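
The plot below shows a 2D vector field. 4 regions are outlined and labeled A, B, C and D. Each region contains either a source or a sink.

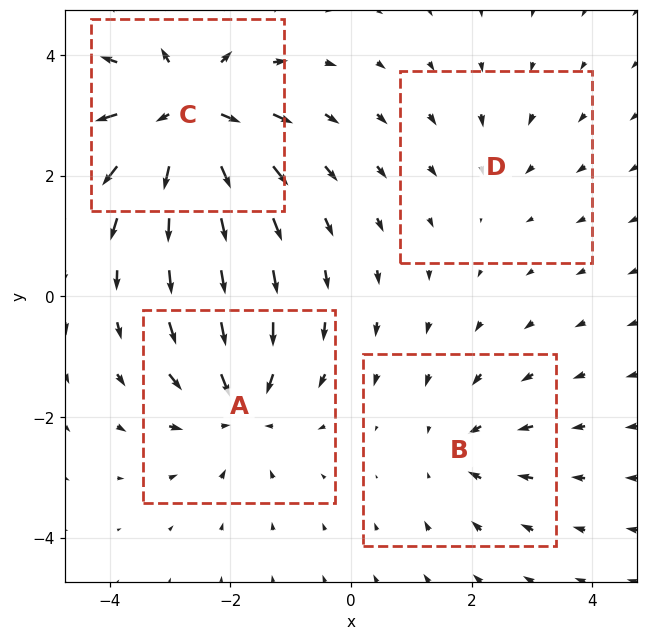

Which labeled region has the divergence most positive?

C

Divergence at each region's feature centre — A: about -5, B: about -3, C: about +8, D: about -2. Region C is most positive.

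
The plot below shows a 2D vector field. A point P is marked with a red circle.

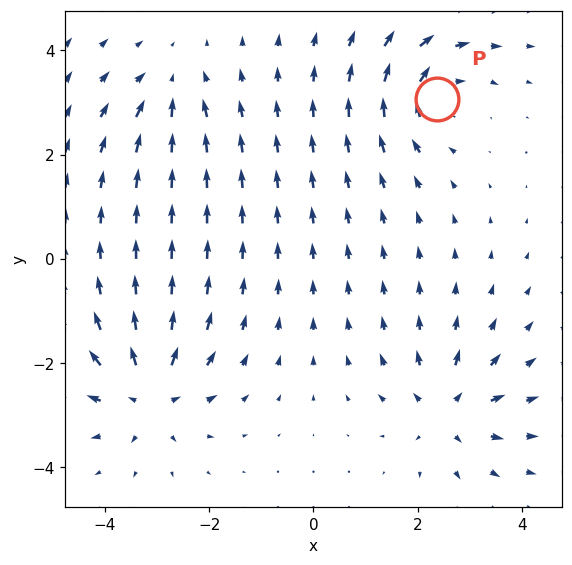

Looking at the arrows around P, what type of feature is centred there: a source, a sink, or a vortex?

vortex

At P (2.4, 3.1) the arrows circulate clockwise. Divergence ≈0, curl about -5 — near-zero divergence with nonzero curl is a vortex.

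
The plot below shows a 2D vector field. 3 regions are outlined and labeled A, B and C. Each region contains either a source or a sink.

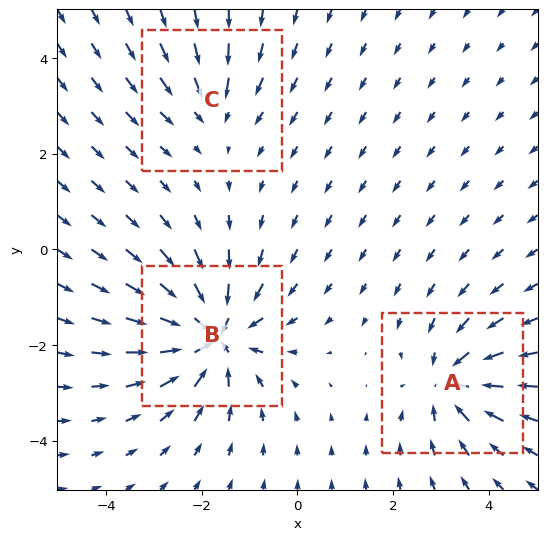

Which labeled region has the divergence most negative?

B

Divergence at each region's feature centre — A: about -4, B: about -6, C: about -2. Region B is most negative.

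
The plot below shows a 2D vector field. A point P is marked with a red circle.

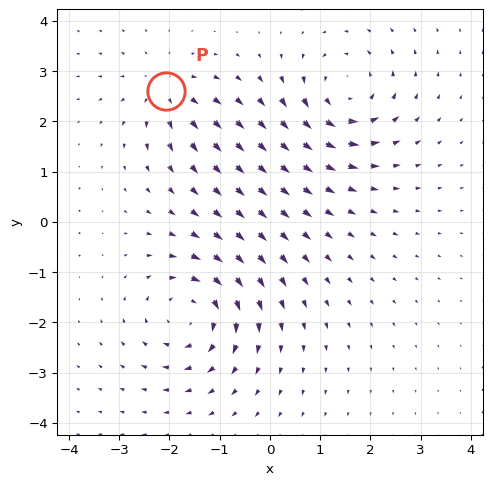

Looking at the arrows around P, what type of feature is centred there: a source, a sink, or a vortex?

At P (-2.1, 2.6) the arrows spread outward. Divergence about +3, curl ≈0 — positive divergence with near-zero curl is a source.

source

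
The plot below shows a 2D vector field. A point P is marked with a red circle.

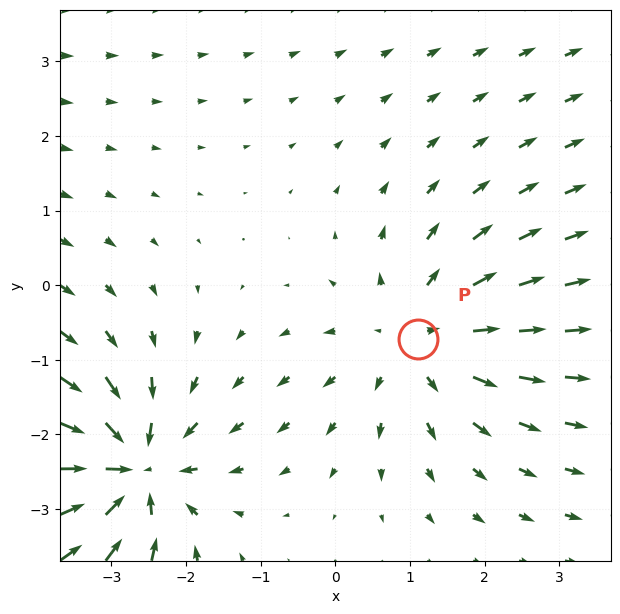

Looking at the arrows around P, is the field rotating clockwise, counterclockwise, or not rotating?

Near P at (1.1, -0.7) the arrows show no circulation. The curl there is ≈0.

not rotating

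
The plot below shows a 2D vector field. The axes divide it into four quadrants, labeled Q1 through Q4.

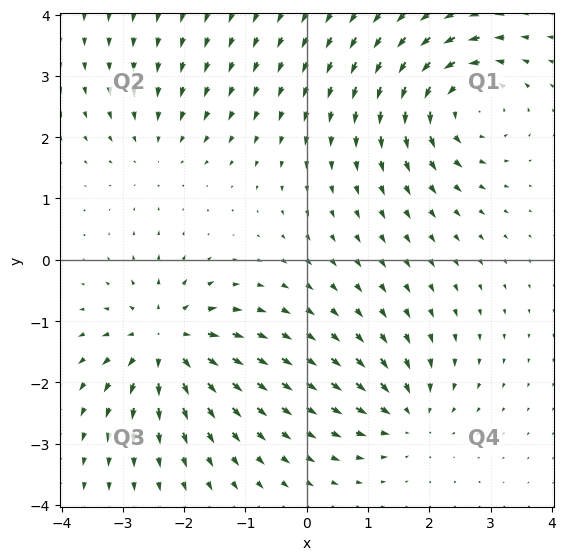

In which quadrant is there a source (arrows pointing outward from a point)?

The source sits at approximately (-2.3, -1.3), which lies in quadrant Q3. The divergence there is about +6, positive as expected for a source.

Q3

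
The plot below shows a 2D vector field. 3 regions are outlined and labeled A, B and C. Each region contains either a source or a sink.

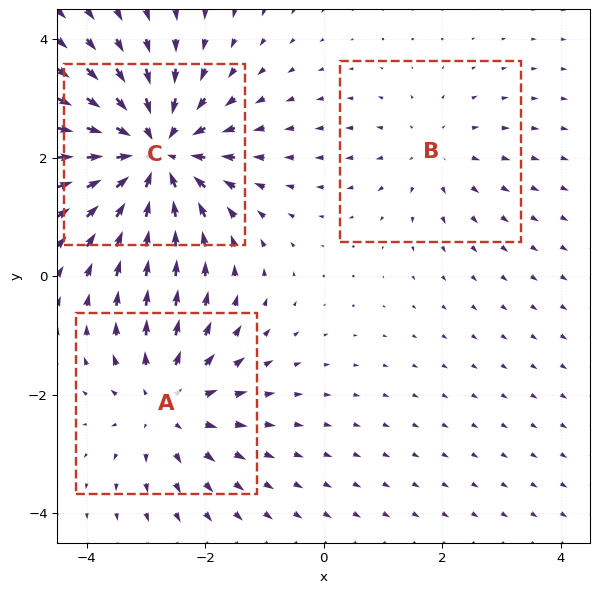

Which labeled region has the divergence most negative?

C

Divergence at each region's feature centre — A: about +3, B: about +2, C: about -5. Region C is most negative.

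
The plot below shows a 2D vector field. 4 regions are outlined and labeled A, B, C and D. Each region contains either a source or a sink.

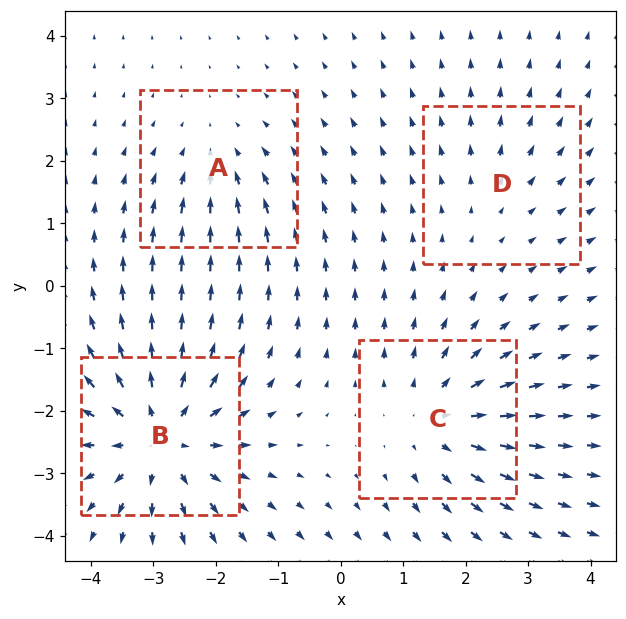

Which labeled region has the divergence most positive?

B

Divergence at each region's feature centre — A: about -3, B: about +6, C: about +4, D: about +2. Region B is most positive.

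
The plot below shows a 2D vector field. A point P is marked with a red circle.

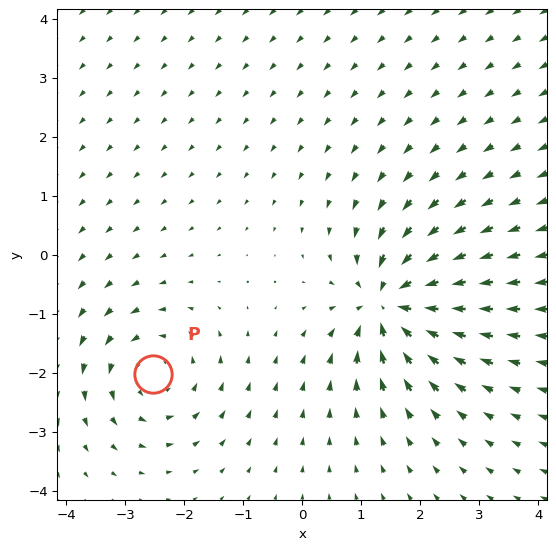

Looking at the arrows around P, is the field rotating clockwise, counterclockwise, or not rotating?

Near P at (-2.5, -2.0) the arrows circulate counterclockwise. The curl (z-component) there is about +3; positive curl means counterclockwise rotation.

counterclockwise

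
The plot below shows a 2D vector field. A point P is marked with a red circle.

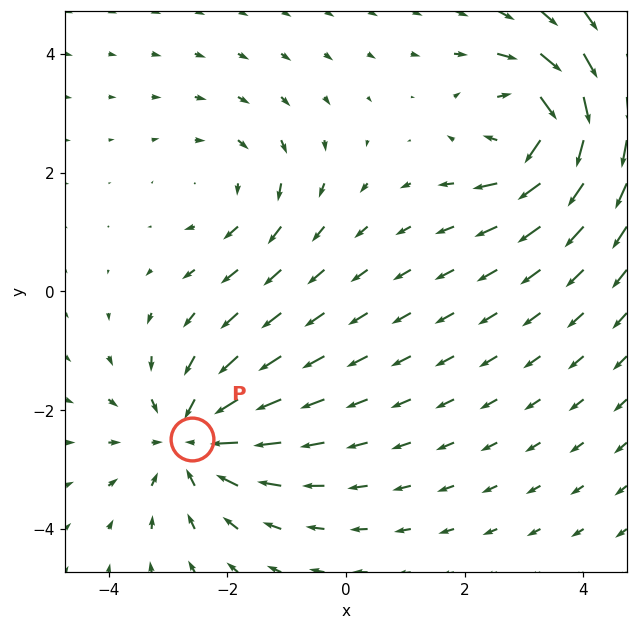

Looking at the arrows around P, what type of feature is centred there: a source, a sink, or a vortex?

sink

At P (-2.6, -2.5) the arrows converge inward. Divergence about -4, curl ≈0 — negative divergence with near-zero curl is a sink.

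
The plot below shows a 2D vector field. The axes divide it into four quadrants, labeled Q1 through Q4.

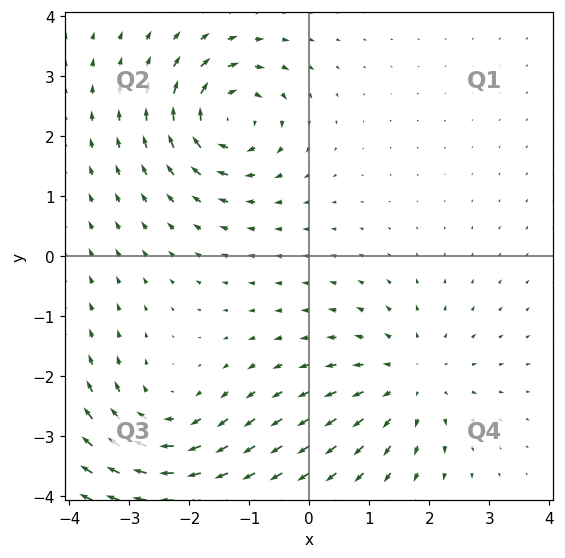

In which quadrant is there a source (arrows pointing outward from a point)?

Q4

The source sits at approximately (1.7, -2.1), which lies in quadrant Q4. The divergence there is about +3, positive as expected for a source.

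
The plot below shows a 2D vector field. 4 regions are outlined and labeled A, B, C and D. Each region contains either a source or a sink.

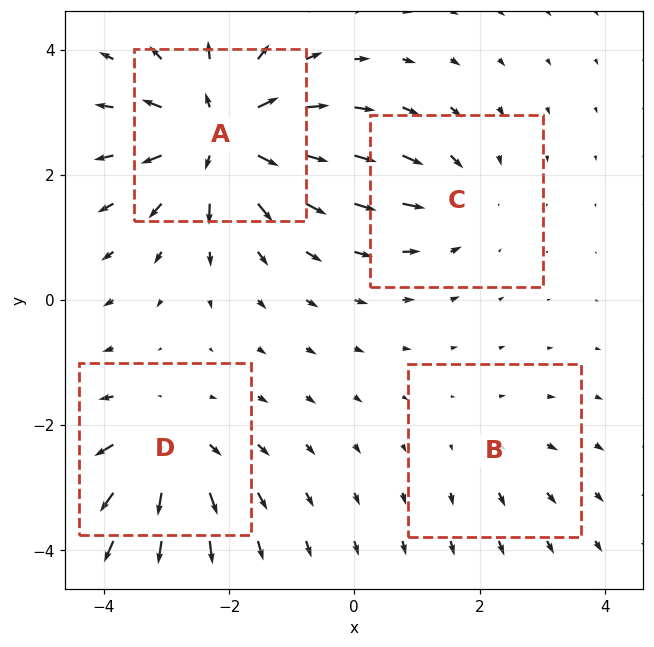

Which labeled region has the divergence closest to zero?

Divergence at each region's feature centre — A: about +8, B: about +2, C: about -4, D: about +5. Region B is closest to zero.

B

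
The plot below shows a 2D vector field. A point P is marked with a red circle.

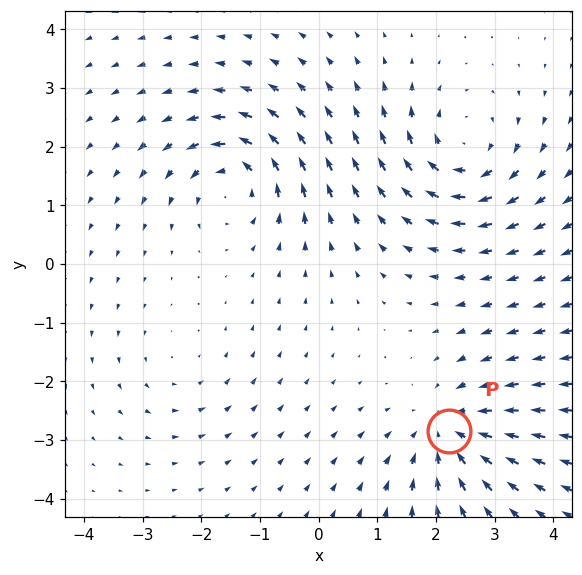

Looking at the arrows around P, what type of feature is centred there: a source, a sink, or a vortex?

sink

At P (2.2, -2.9) the arrows converge inward. Divergence about -5, curl ≈0 — negative divergence with near-zero curl is a sink.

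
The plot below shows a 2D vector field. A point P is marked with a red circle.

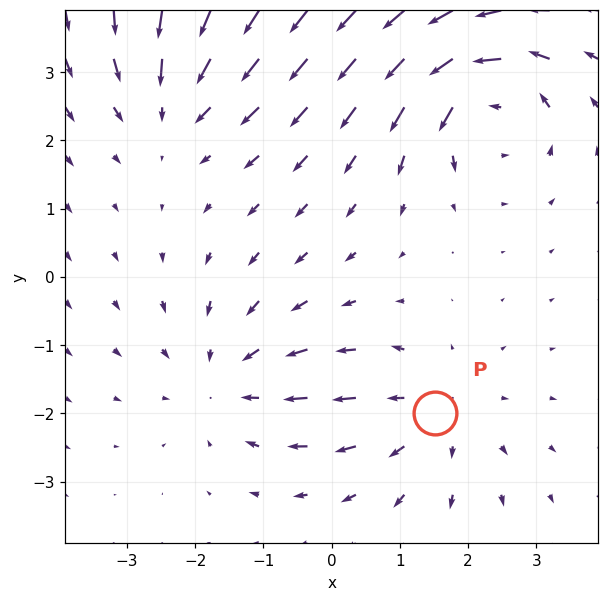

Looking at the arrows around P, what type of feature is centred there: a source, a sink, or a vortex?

source

At P (1.5, -2.0) the arrows spread outward. Divergence about +3, curl ≈0 — positive divergence with near-zero curl is a source.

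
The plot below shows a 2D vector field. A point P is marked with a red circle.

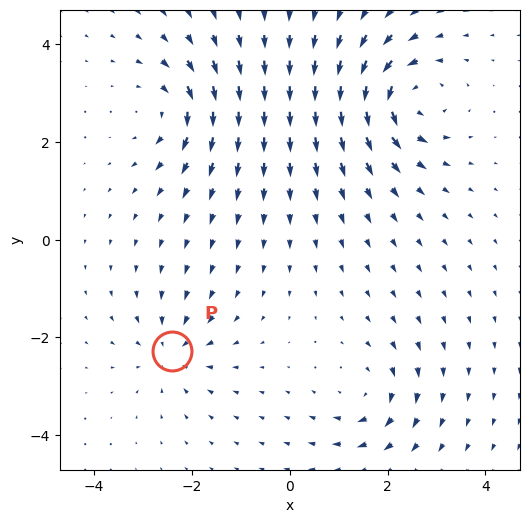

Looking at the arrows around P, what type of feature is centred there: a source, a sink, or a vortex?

At P (-2.4, -2.3) the arrows converge inward. Divergence about -4, curl ≈0 — negative divergence with near-zero curl is a sink.

sink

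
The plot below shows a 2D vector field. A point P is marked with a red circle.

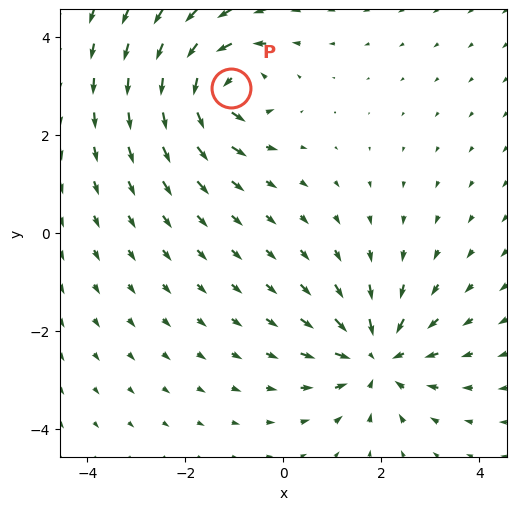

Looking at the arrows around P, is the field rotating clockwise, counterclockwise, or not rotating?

Near P at (-1.1, 2.9) the arrows circulate counterclockwise. The curl (z-component) there is about +4; positive curl means counterclockwise rotation.

counterclockwise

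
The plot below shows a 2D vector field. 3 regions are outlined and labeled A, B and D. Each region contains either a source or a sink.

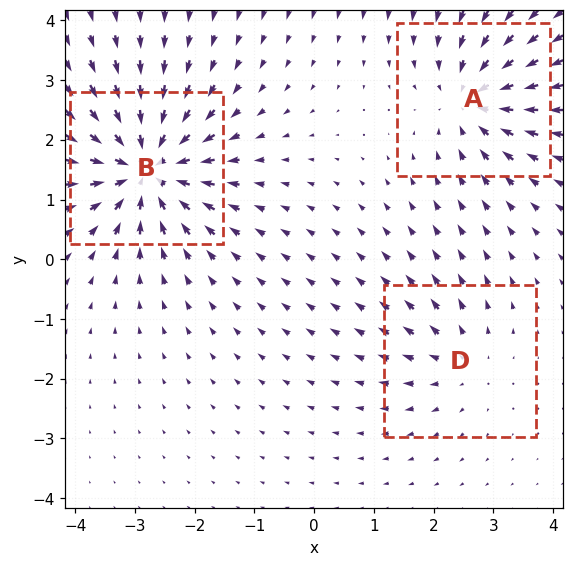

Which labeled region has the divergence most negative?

Divergence at each region's feature centre — A: about -4, B: about -6, D: about +3. Region B is most negative.

B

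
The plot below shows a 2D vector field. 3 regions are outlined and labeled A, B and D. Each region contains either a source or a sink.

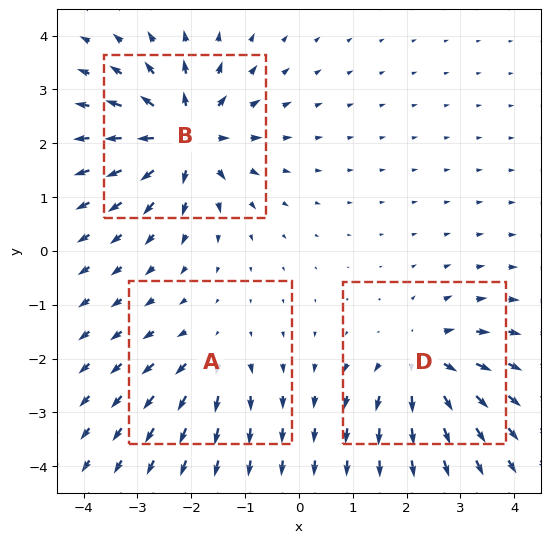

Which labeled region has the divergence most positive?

Divergence at each region's feature centre — A: about +3, B: about +6, D: about +4. Region B is most positive.

B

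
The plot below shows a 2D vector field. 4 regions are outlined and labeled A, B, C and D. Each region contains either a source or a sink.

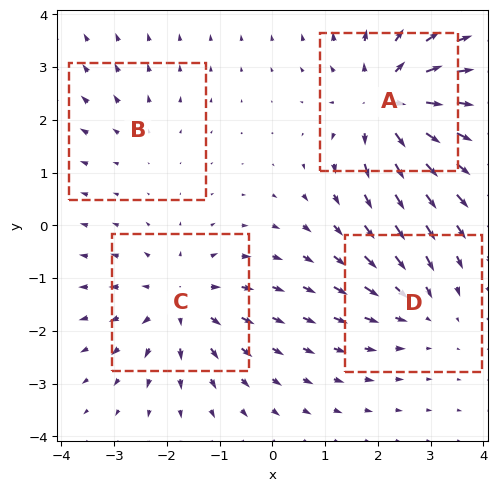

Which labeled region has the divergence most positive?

A

Divergence at each region's feature centre — A: about +6, B: about +2, C: about +5, D: about -3. Region A is most positive.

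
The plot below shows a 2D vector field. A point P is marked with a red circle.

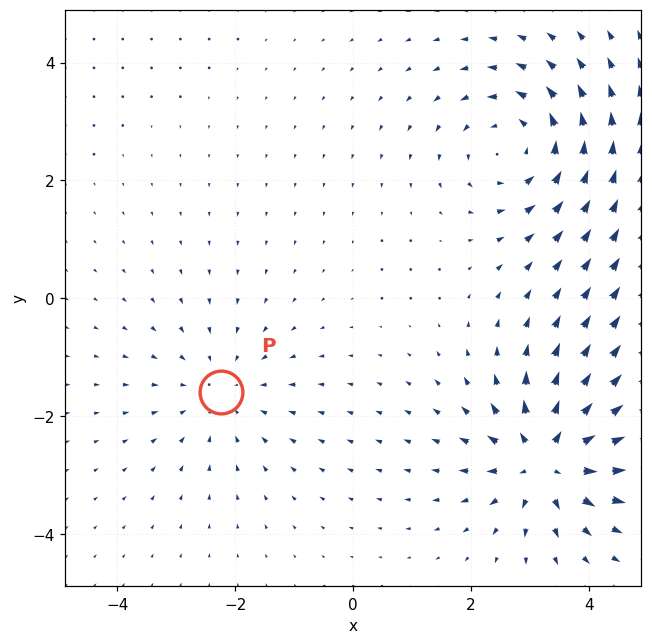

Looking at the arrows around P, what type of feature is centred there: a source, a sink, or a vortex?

sink

At P (-2.2, -1.6) the arrows converge inward. Divergence about -3, curl ≈0 — negative divergence with near-zero curl is a sink.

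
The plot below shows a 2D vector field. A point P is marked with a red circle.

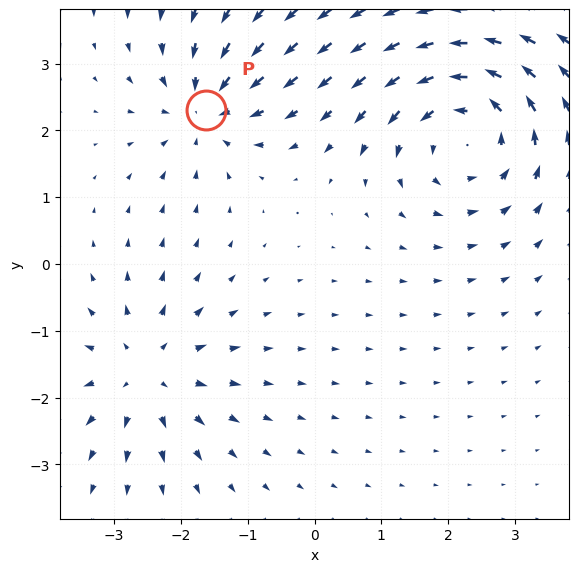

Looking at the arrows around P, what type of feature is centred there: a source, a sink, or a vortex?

sink

At P (-1.6, 2.3) the arrows converge inward. Divergence about -4, curl ≈0 — negative divergence with near-zero curl is a sink.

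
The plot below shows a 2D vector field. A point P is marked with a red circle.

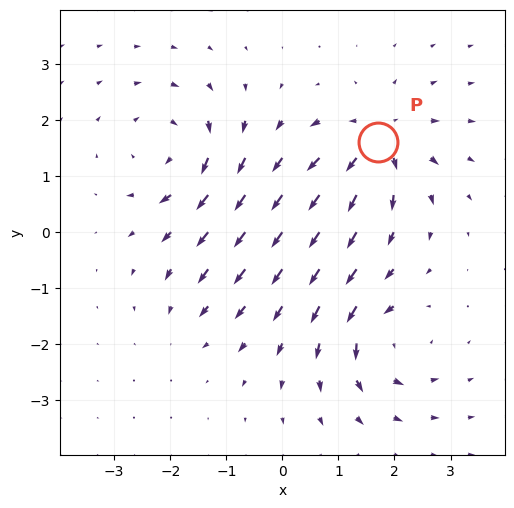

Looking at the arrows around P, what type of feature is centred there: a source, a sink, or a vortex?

source

At P (1.7, 1.6) the arrows spread outward. Divergence about +7, curl ≈0 — positive divergence with near-zero curl is a source.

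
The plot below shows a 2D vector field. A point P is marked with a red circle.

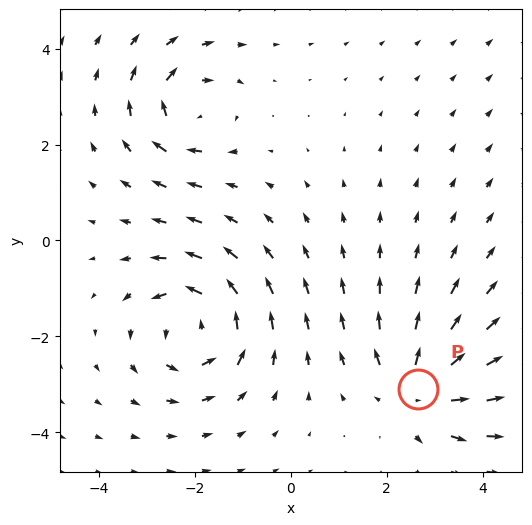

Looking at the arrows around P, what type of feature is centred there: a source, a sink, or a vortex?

source

At P (2.6, -3.1) the arrows spread outward. Divergence about +4, curl ≈0 — positive divergence with near-zero curl is a source.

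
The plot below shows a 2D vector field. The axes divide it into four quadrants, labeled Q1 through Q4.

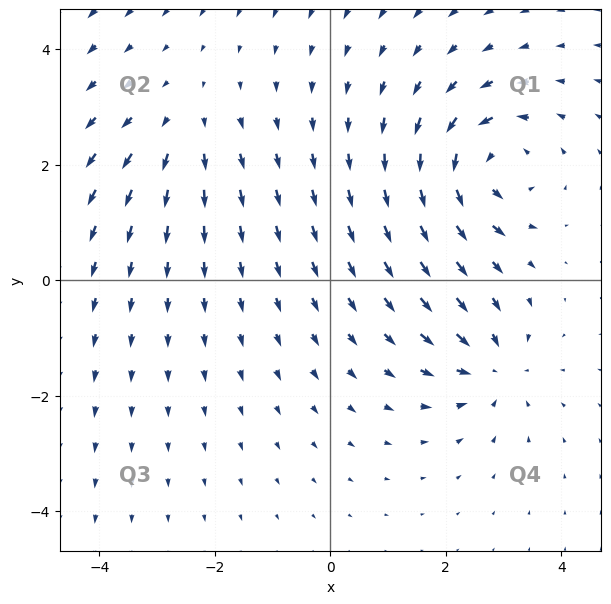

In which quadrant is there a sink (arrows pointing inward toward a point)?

The sink sits at approximately (2.8, -1.5), which lies in quadrant Q4. The divergence there is about -4, negative as expected for a sink.

Q4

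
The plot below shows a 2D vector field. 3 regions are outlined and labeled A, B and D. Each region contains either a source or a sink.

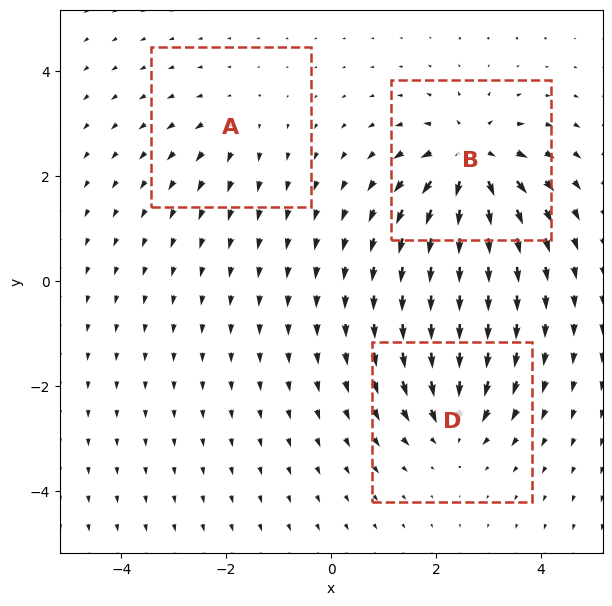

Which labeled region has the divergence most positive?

B

Divergence at each region's feature centre — A: about +2, B: about +6, D: about -4. Region B is most positive.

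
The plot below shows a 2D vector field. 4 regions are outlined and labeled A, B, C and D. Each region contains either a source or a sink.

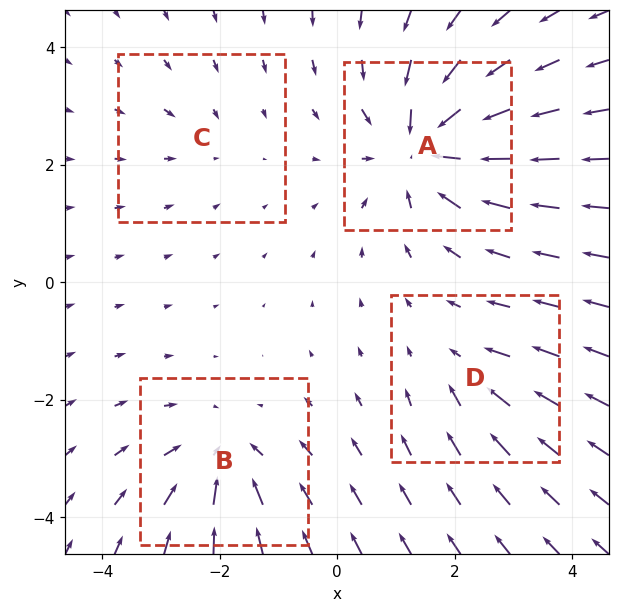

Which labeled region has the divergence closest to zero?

C

Divergence at each region's feature centre — A: about -7, B: about -5, C: about -2, D: about -3. Region C is closest to zero.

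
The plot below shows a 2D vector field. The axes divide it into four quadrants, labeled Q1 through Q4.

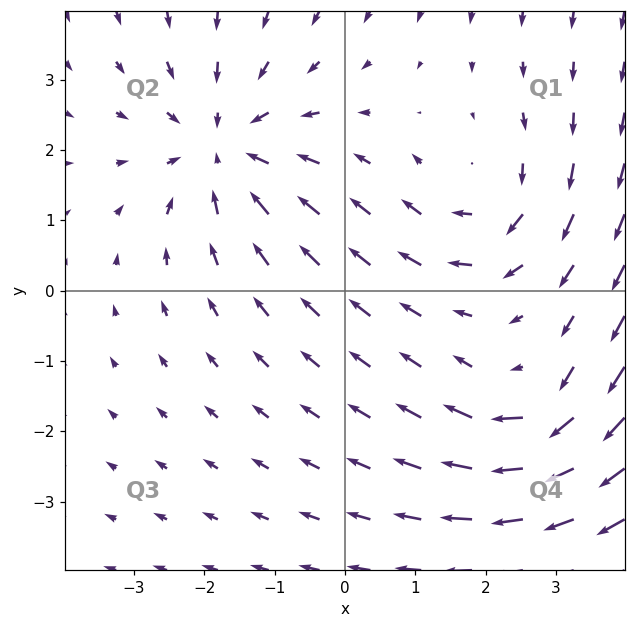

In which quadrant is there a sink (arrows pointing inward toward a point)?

The sink sits at approximately (-1.7, 2.0), which lies in quadrant Q2. The divergence there is about -3, negative as expected for a sink.

Q2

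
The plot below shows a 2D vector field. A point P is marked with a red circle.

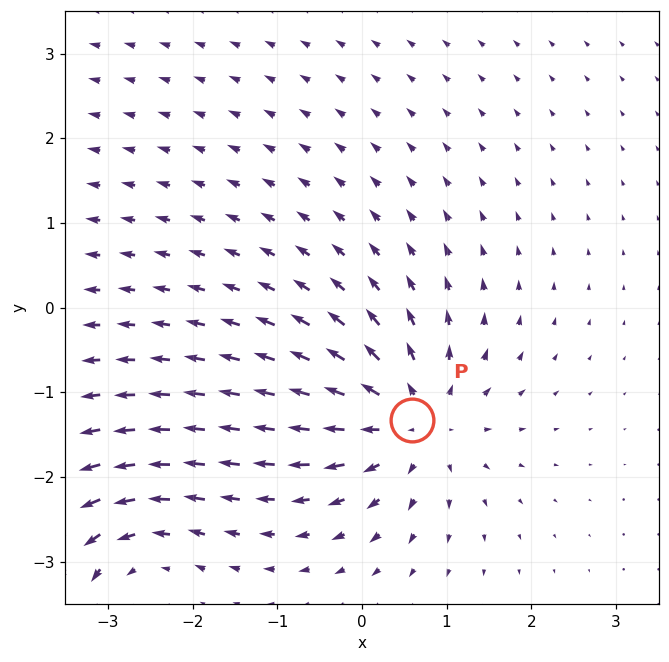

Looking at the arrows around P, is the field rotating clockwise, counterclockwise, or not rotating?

not rotating

Near P at (0.6, -1.3) the arrows show no circulation. The curl there is ≈0.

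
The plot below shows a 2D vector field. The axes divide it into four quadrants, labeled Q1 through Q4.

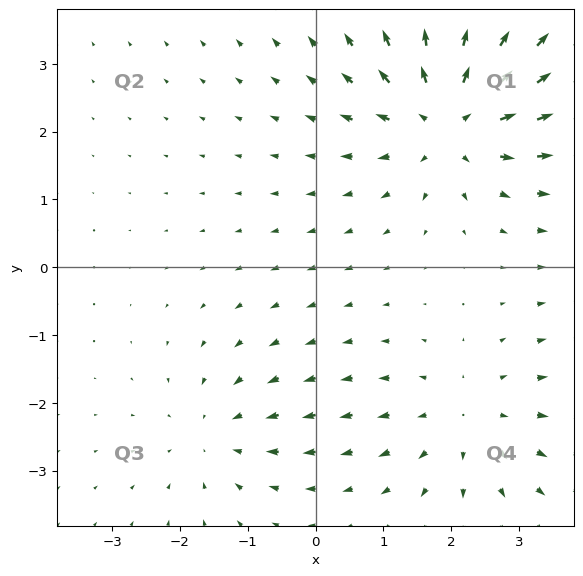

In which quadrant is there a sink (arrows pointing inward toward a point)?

Q3

The sink sits at approximately (-1.5, -2.5), which lies in quadrant Q3. The divergence there is about -3, negative as expected for a sink.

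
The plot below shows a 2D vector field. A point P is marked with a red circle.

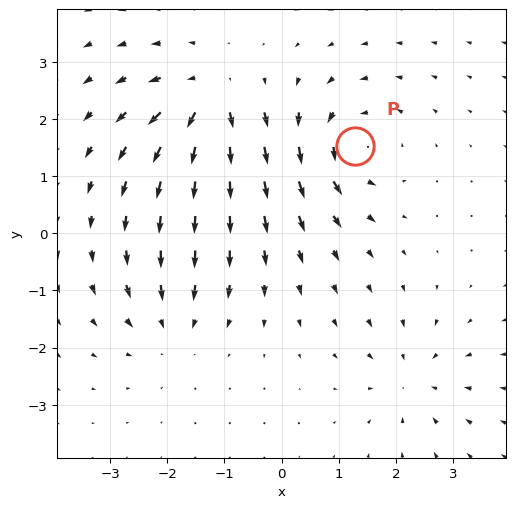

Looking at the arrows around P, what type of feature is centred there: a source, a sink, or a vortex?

vortex

At P (1.3, 1.5) the arrows circulate counterclockwise. Divergence ≈0, curl about +5 — near-zero divergence with nonzero curl is a vortex.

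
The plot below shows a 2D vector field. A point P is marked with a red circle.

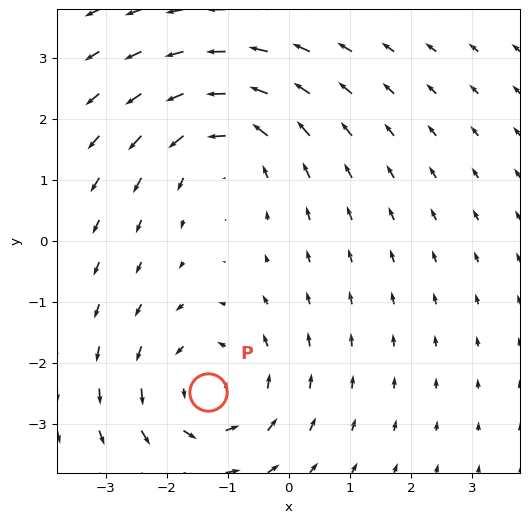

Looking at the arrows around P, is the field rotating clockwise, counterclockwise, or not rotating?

Near P at (-1.3, -2.5) the arrows circulate counterclockwise. The curl (z-component) there is about +4; positive curl means counterclockwise rotation.

counterclockwise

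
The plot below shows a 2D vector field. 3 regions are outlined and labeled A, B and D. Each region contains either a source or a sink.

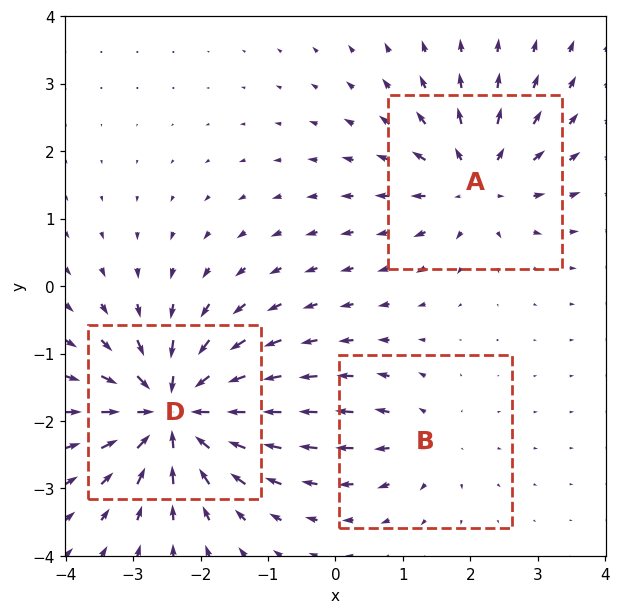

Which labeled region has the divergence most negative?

Divergence at each region's feature centre — A: about +4, B: about +2, D: about -6. Region D is most negative.

D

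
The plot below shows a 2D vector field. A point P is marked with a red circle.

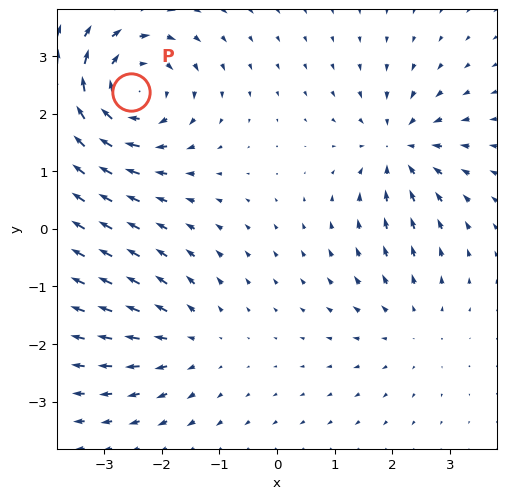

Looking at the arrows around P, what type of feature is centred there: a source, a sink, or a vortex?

vortex

At P (-2.5, 2.4) the arrows circulate clockwise. Divergence ≈0, curl about -5 — near-zero divergence with nonzero curl is a vortex.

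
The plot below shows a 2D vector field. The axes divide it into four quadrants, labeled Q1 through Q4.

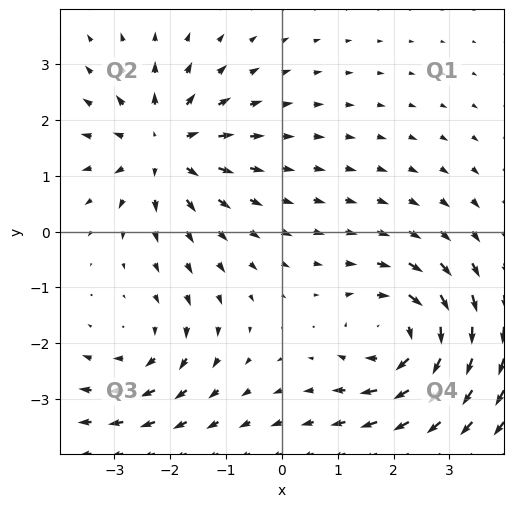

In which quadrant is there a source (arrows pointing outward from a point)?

The source sits at approximately (-2.1, 1.5), which lies in quadrant Q2. The divergence there is about +4, positive as expected for a source.

Q2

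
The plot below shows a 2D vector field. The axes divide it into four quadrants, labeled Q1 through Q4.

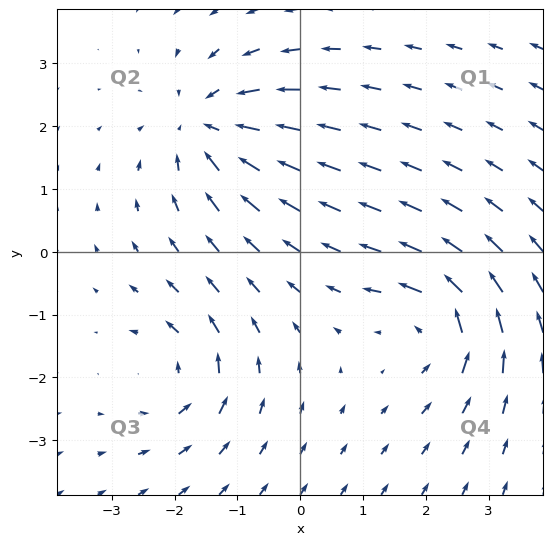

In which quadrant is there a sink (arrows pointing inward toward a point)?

Q2

The sink sits at approximately (-1.5, 2.0), which lies in quadrant Q2. The divergence there is about -5, negative as expected for a sink.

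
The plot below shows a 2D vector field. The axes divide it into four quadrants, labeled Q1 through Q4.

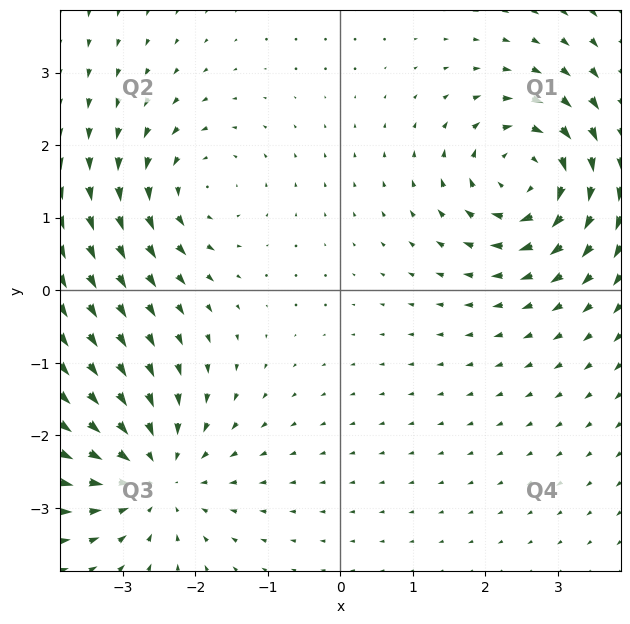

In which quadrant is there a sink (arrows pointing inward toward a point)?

Q3

The sink sits at approximately (-2.6, -2.6), which lies in quadrant Q3. The divergence there is about -4, negative as expected for a sink.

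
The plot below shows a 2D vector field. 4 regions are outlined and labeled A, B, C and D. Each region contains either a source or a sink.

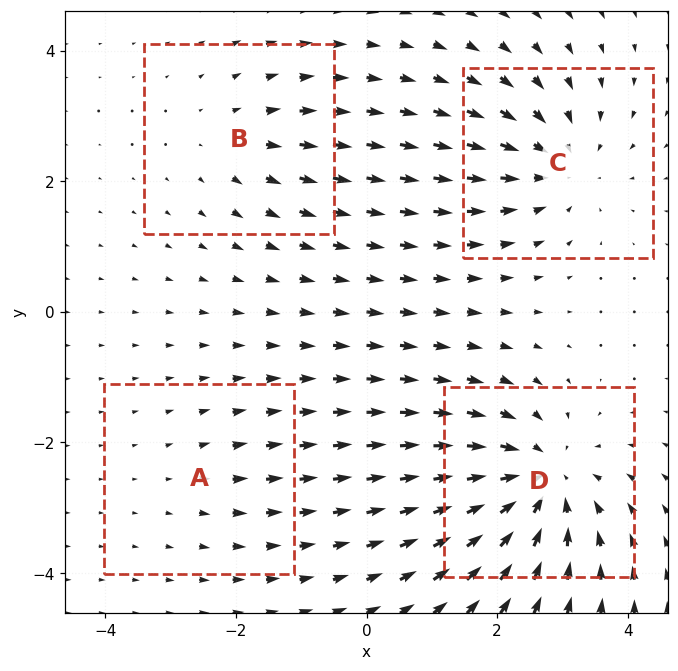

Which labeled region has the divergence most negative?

D

Divergence at each region's feature centre — A: about +2, B: about +3, C: about -5, D: about -6. Region D is most negative.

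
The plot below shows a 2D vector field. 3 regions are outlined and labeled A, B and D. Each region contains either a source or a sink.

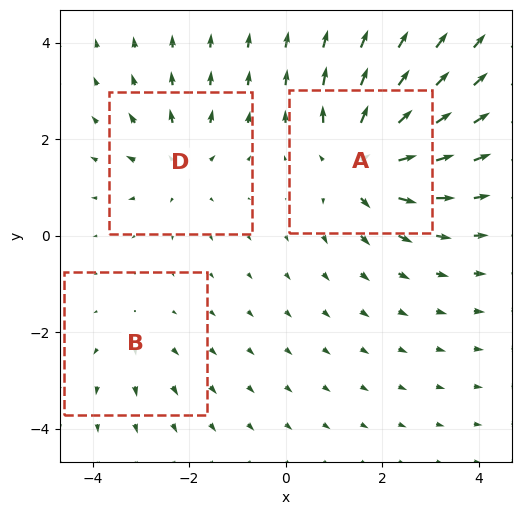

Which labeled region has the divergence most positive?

Divergence at each region's feature centre — A: about +6, B: about +2, D: about +3. Region A is most positive.

A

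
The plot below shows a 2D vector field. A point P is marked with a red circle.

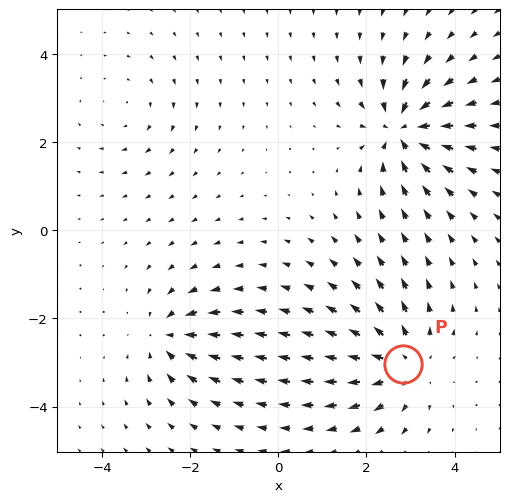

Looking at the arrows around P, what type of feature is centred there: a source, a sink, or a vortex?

At P (2.8, -3.0) the arrows spread outward. Divergence about +4, curl ≈0 — positive divergence with near-zero curl is a source.

source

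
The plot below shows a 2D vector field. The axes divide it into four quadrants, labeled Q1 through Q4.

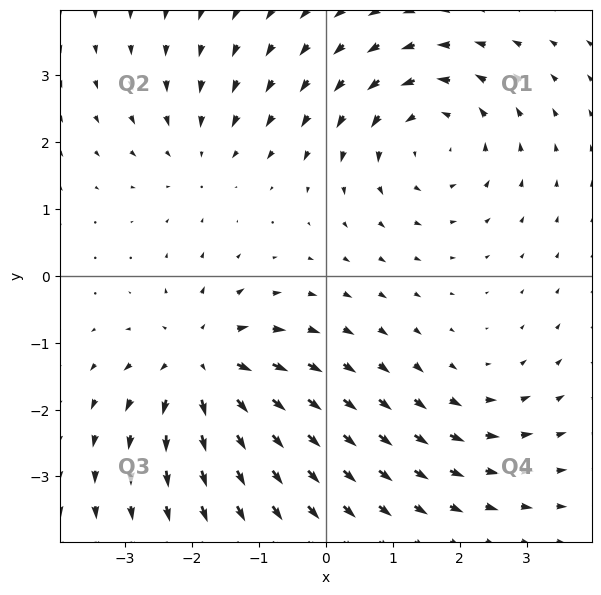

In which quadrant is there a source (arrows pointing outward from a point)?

The source sits at approximately (-1.8, -1.3), which lies in quadrant Q3. The divergence there is about +5, positive as expected for a source.

Q3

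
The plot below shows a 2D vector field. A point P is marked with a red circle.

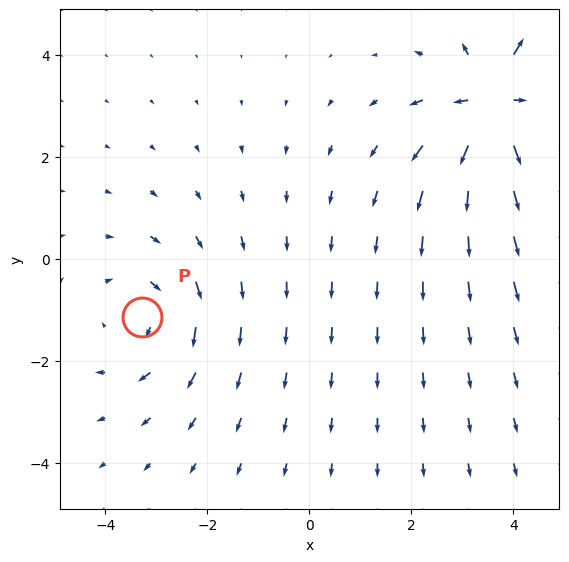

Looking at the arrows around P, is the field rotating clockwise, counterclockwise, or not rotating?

clockwise

Near P at (-3.3, -1.1) the arrows circulate clockwise. The curl (z-component) there is about -2; negative curl means clockwise rotation.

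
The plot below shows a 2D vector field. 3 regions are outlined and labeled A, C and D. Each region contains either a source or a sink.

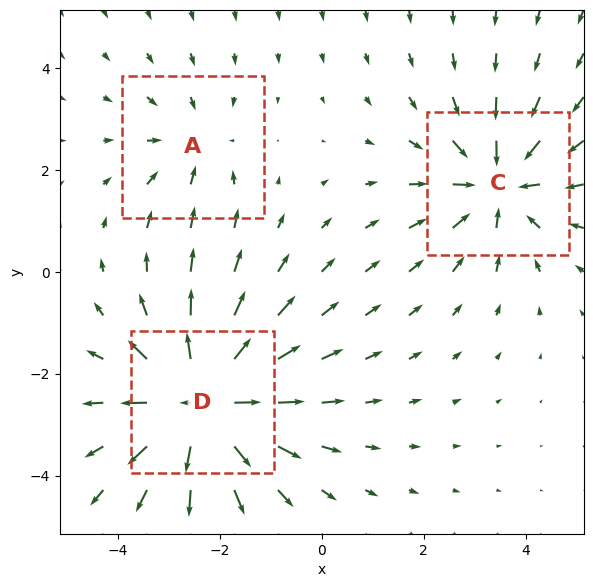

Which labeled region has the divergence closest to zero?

Divergence at each region's feature centre — A: about -2, C: about -3, D: about +4. Region A is closest to zero.

A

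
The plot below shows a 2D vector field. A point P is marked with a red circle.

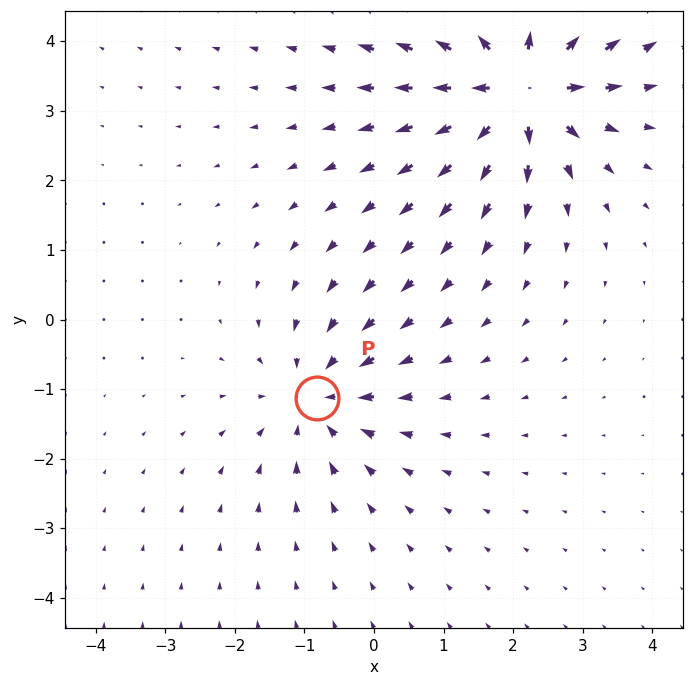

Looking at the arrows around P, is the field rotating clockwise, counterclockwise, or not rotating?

not rotating

Near P at (-0.8, -1.1) the arrows show no circulation. The curl there is ≈0.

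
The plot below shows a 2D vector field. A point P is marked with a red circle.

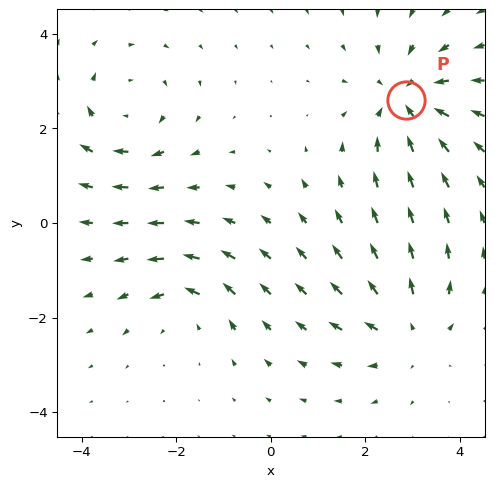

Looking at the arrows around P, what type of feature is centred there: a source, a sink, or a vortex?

At P (2.9, 2.6) the arrows converge inward. Divergence about -4, curl ≈0 — negative divergence with near-zero curl is a sink.

sink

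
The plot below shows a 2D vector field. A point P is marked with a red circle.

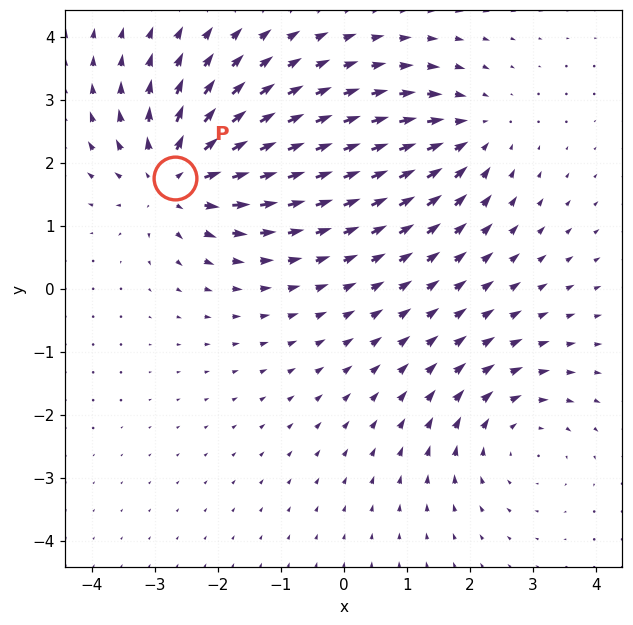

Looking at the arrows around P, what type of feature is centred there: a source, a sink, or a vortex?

source

At P (-2.7, 1.8) the arrows spread outward. Divergence about +5, curl ≈0 — positive divergence with near-zero curl is a source.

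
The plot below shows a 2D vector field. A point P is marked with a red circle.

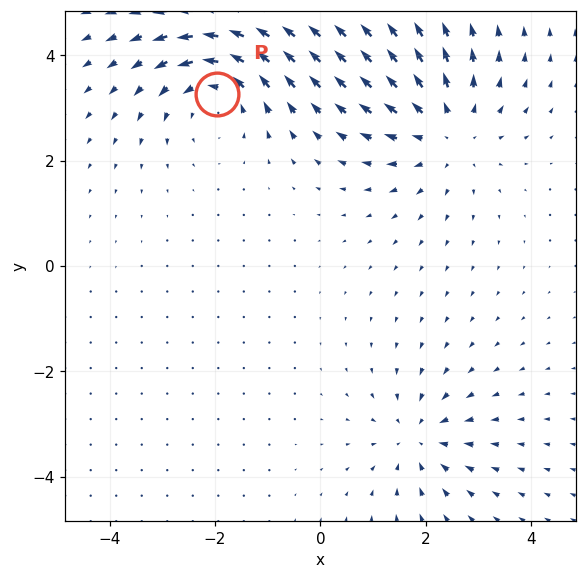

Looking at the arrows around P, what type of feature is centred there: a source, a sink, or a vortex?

vortex

At P (-2.0, 3.3) the arrows circulate counterclockwise. Divergence ≈0, curl about +4 — near-zero divergence with nonzero curl is a vortex.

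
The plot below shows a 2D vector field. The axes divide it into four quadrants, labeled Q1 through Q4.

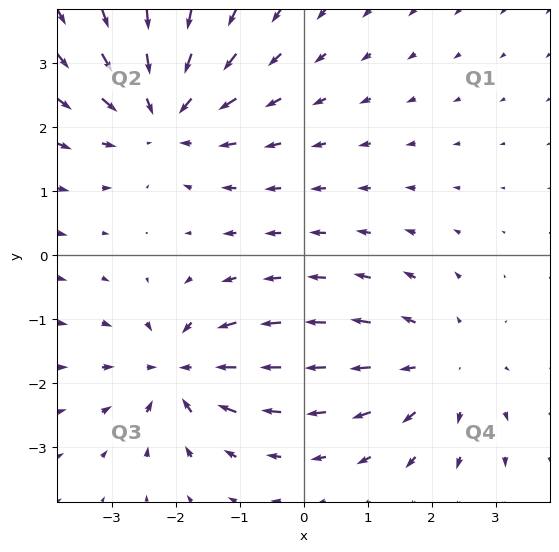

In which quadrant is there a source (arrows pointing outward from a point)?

Q4

The source sits at approximately (2.1, -1.7), which lies in quadrant Q4. The divergence there is about +3, positive as expected for a source.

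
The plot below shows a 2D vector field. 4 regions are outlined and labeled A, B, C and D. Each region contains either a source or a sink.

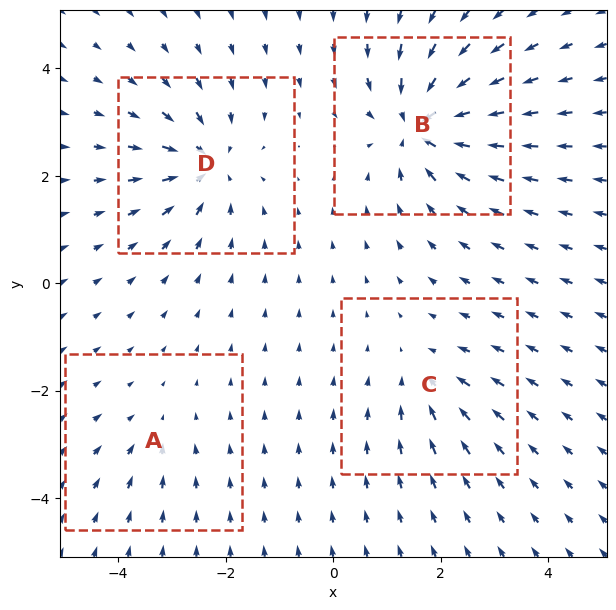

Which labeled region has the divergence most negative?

Divergence at each region's feature centre — A: about -2, B: about -8, C: about -4, D: about -6. Region B is most negative.

B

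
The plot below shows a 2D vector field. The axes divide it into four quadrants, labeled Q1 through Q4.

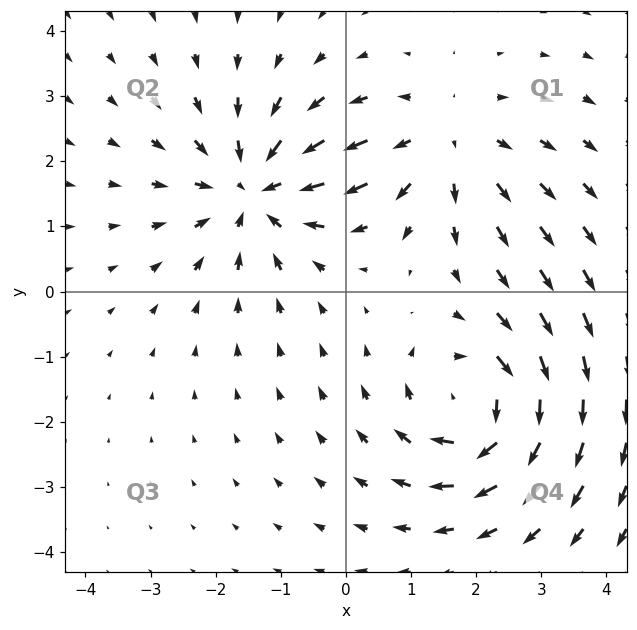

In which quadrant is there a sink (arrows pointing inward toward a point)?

The sink sits at approximately (-1.4, 1.6), which lies in quadrant Q2. The divergence there is about -5, negative as expected for a sink.

Q2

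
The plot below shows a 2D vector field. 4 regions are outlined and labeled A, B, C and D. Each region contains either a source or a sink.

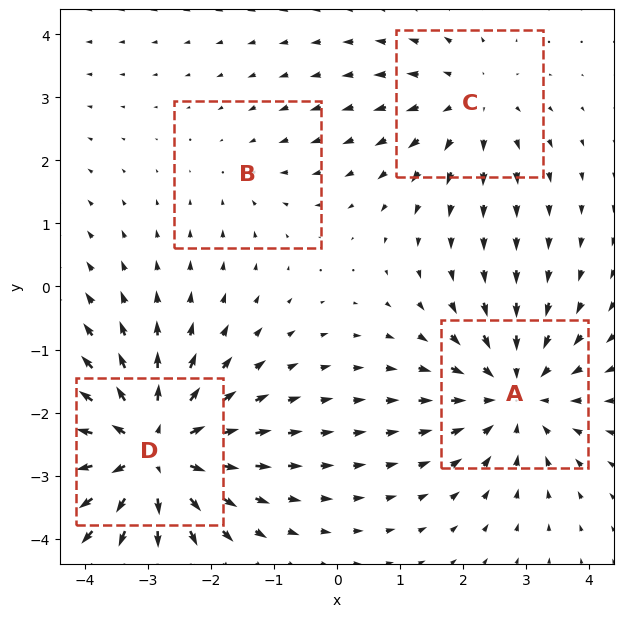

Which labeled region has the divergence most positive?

D

Divergence at each region's feature centre — A: about -4, B: about -2, C: about +3, D: about +6. Region D is most positive.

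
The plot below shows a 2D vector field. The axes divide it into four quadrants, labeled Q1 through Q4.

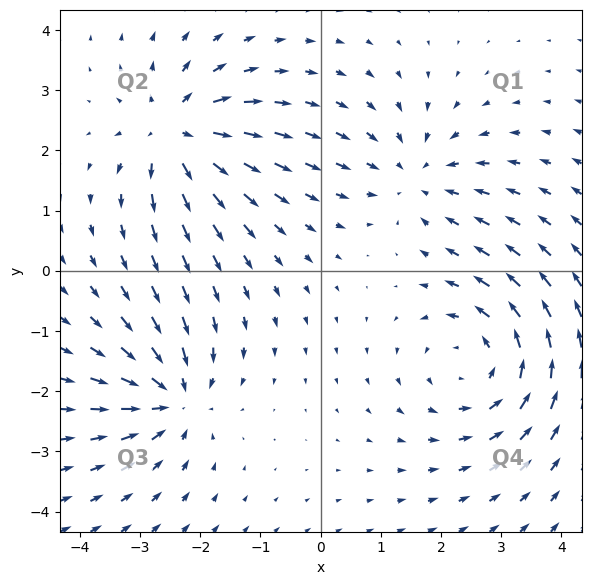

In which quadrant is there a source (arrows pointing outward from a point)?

Q2

The source sits at approximately (-2.4, 2.3), which lies in quadrant Q2. The divergence there is about +6, positive as expected for a source.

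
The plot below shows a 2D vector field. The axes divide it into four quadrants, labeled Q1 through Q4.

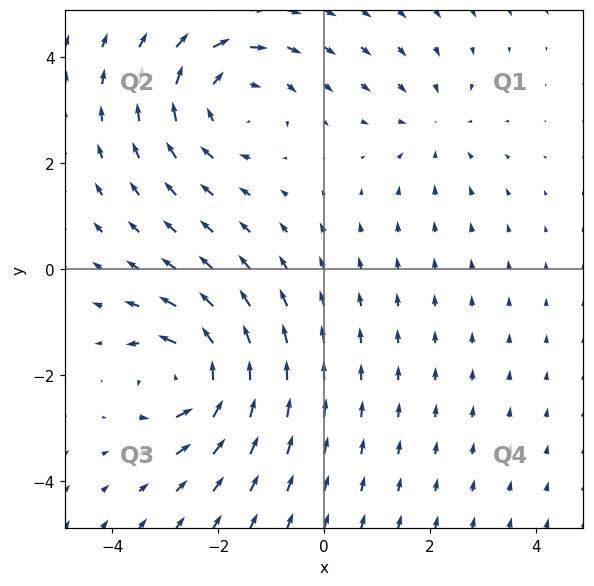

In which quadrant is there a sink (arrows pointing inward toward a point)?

Q1

The sink sits at approximately (2.1, 2.7), which lies in quadrant Q1. The divergence there is about -2, negative as expected for a sink.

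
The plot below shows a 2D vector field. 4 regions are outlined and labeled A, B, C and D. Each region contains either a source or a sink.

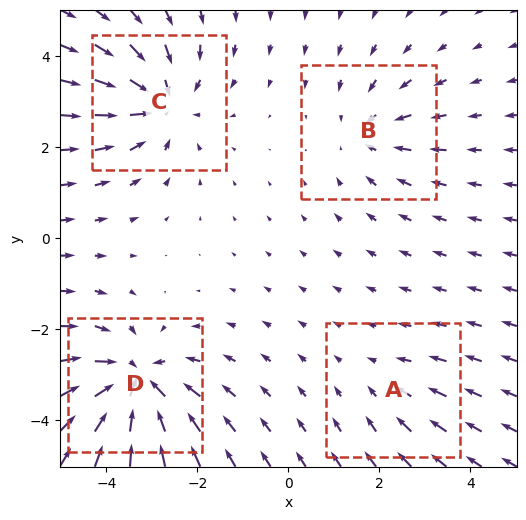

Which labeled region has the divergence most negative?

Divergence at each region's feature centre — A: about -2, B: about -3, C: about -5, D: about -6. Region D is most negative.

D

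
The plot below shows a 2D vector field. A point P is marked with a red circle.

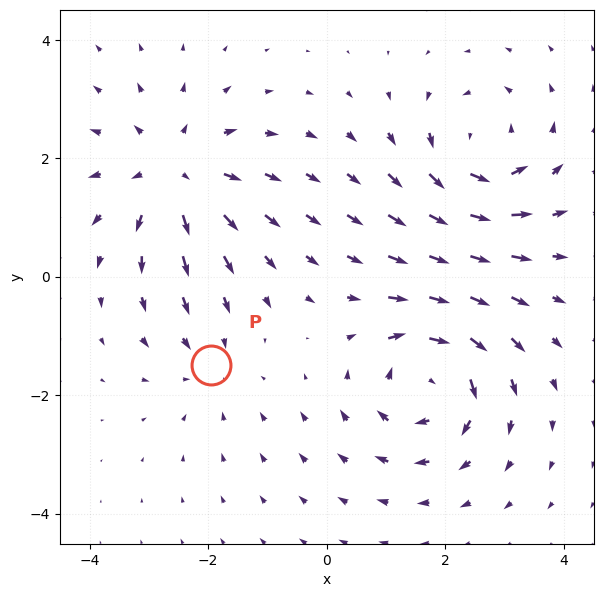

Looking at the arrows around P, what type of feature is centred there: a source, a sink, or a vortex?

sink

At P (-2.0, -1.5) the arrows converge inward. Divergence about -3, curl ≈0 — negative divergence with near-zero curl is a sink.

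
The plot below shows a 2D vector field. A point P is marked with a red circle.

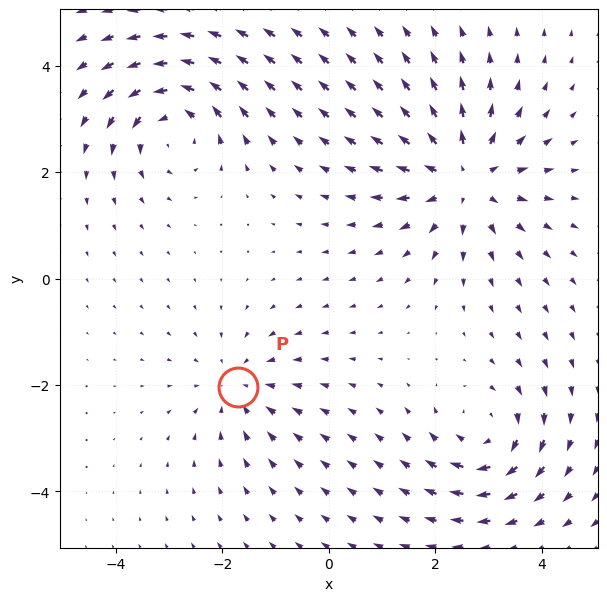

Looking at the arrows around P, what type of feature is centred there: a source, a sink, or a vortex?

At P (-1.7, -2.0) the arrows converge inward. Divergence about -2, curl ≈0 — negative divergence with near-zero curl is a sink.

sink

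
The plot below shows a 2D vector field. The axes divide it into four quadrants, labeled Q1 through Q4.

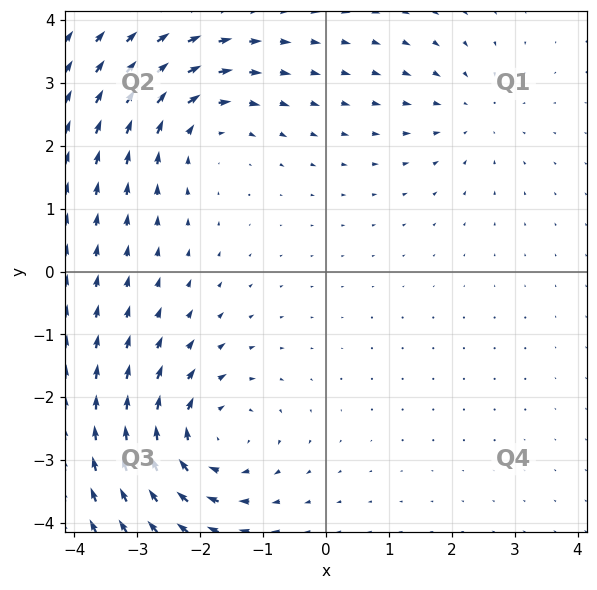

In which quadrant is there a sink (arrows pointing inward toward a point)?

The sink sits at approximately (2.3, 2.5), which lies in quadrant Q1. The divergence there is about -2, negative as expected for a sink.

Q1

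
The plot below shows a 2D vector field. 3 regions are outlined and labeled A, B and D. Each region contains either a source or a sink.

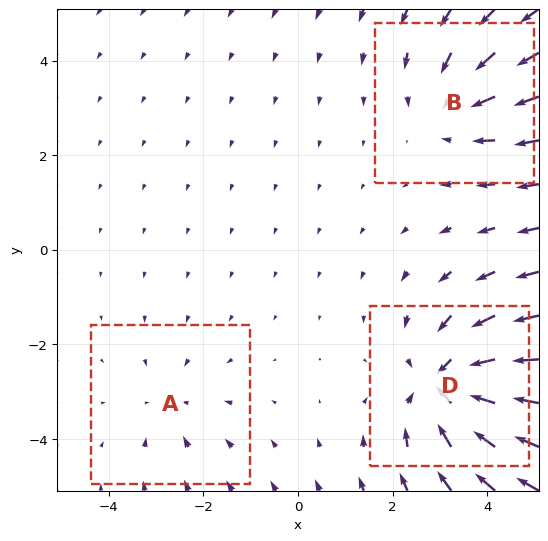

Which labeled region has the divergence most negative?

D

Divergence at each region's feature centre — A: about -2, B: about -3, D: about -5. Region D is most negative.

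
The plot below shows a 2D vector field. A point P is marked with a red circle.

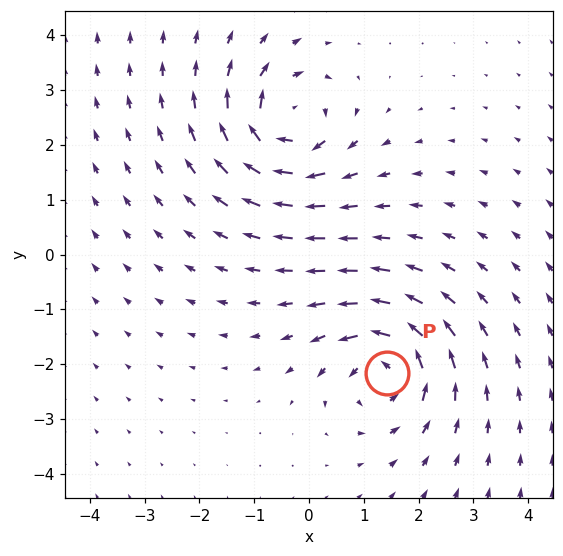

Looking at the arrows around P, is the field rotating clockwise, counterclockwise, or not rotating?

Near P at (1.4, -2.2) the arrows circulate counterclockwise. The curl (z-component) there is about +5; positive curl means counterclockwise rotation.

counterclockwise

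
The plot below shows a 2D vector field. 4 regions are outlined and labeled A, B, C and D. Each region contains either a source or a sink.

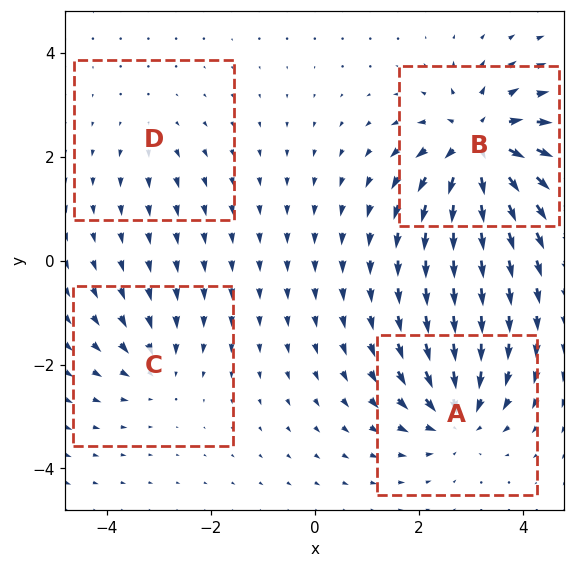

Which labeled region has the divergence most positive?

Divergence at each region's feature centre — A: about -6, B: about +9, C: about -4, D: about +2. Region B is most positive.

B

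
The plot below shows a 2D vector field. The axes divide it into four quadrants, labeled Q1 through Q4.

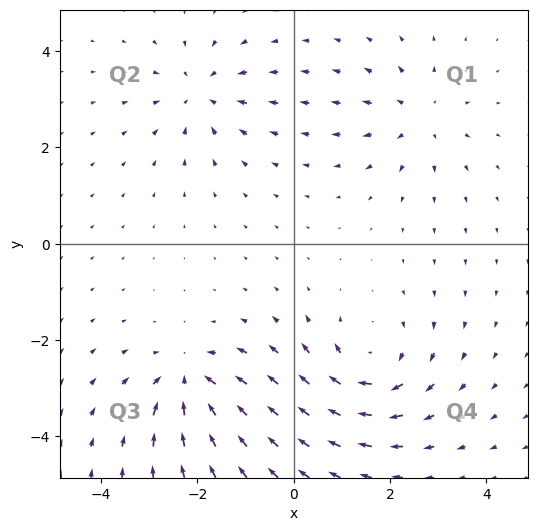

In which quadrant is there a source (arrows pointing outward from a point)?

The source sits at approximately (2.6, 2.6), which lies in quadrant Q1. The divergence there is about +4, positive as expected for a source.

Q1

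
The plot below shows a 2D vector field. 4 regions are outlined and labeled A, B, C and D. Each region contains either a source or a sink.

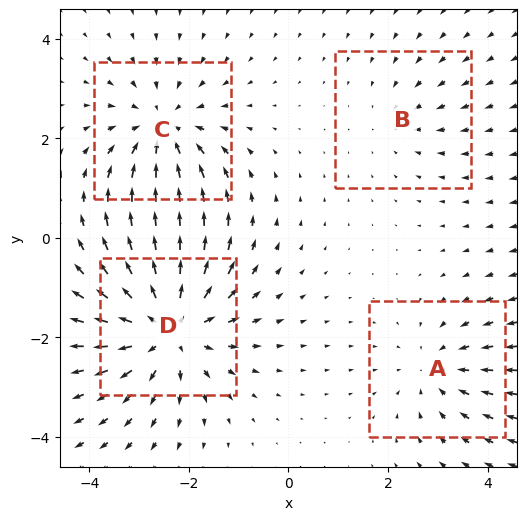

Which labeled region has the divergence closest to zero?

B

Divergence at each region's feature centre — A: about -3, B: about -2, C: about -4, D: about +6. Region B is closest to zero.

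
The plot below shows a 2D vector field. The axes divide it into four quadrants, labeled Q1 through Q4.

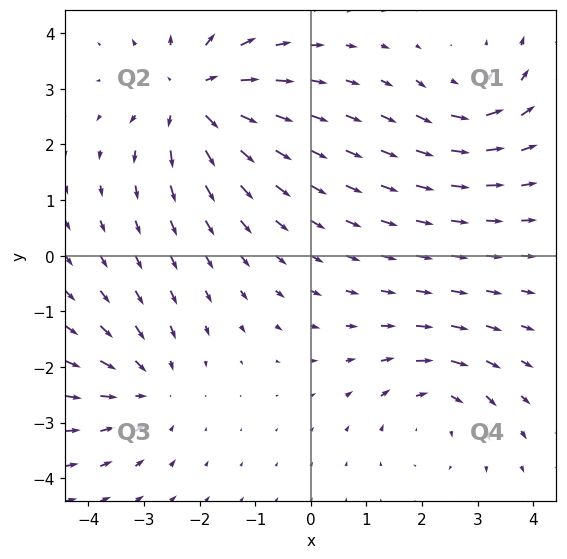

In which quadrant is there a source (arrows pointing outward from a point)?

The source sits at approximately (-2.1, 2.9), which lies in quadrant Q2. The divergence there is about +5, positive as expected for a source.

Q2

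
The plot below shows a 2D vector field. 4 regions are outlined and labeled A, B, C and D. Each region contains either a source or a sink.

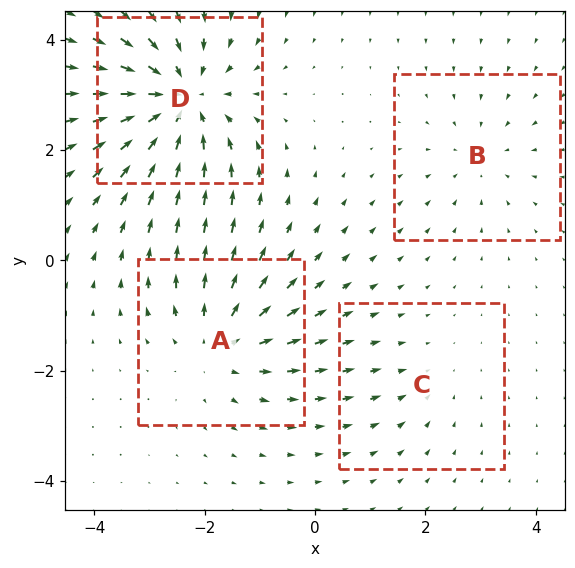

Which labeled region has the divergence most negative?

D

Divergence at each region's feature centre — A: about +4, B: about -3, C: about -2, D: about -6. Region D is most negative.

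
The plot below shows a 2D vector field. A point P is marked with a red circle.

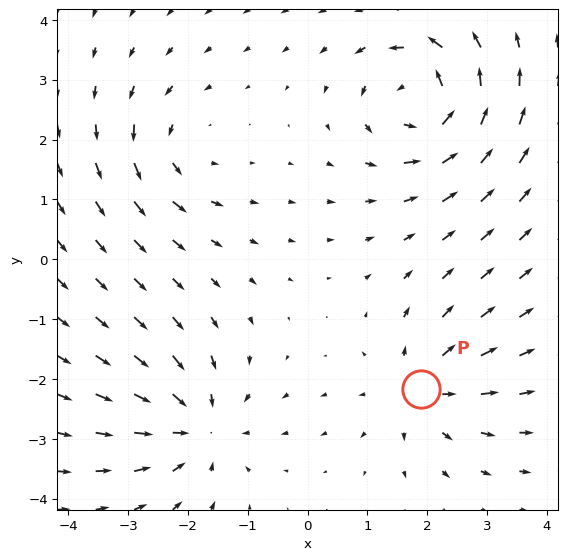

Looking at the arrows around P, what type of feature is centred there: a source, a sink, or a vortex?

source

At P (1.9, -2.2) the arrows spread outward. Divergence about +4, curl ≈0 — positive divergence with near-zero curl is a source.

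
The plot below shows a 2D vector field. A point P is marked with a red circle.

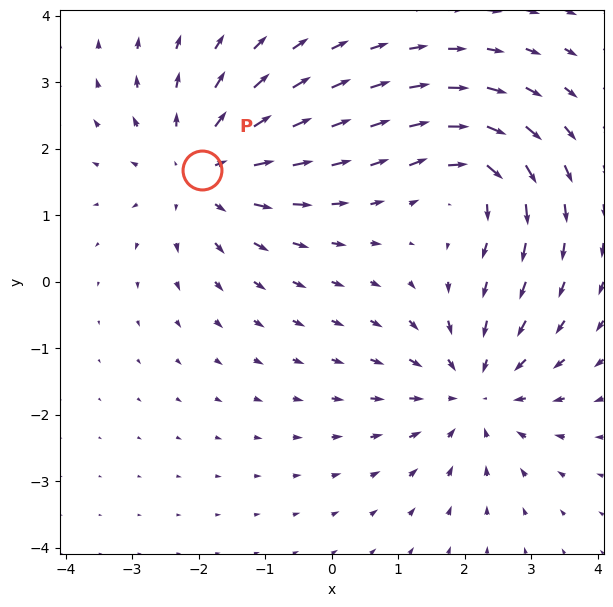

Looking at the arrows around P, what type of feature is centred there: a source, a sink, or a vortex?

At P (-2.0, 1.7) the arrows spread outward. Divergence about +4, curl ≈0 — positive divergence with near-zero curl is a source.

source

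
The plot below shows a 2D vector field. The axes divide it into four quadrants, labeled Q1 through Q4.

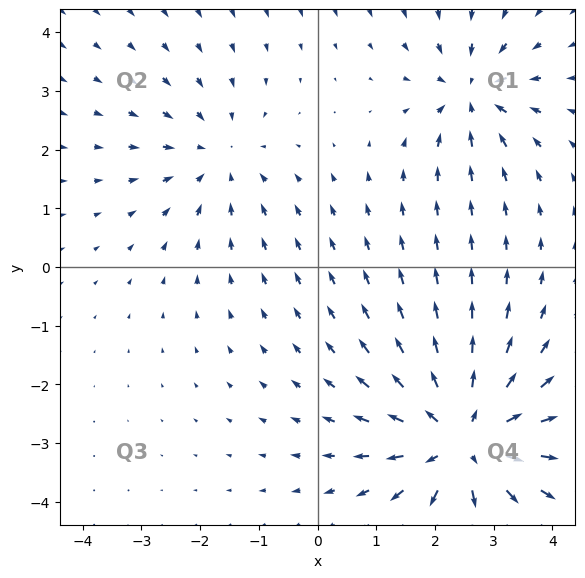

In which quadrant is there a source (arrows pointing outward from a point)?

The source sits at approximately (2.5, -2.9), which lies in quadrant Q4. The divergence there is about +5, positive as expected for a source.

Q4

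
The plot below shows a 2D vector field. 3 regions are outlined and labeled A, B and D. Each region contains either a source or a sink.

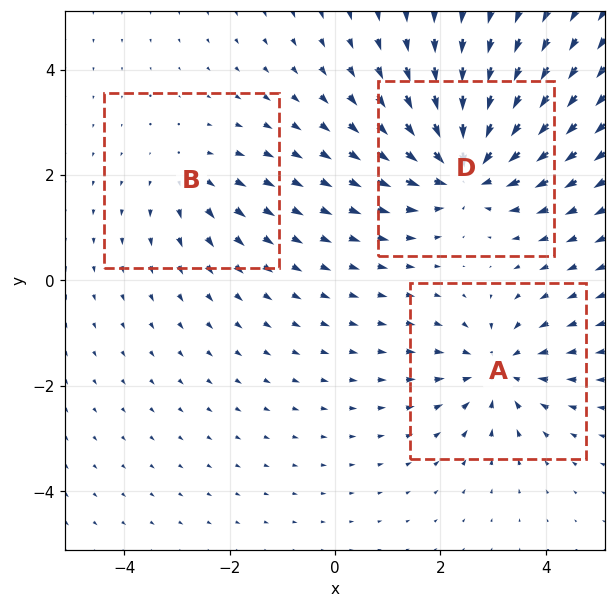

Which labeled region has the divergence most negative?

Divergence at each region's feature centre — A: about -4, B: about +2, D: about -5. Region D is most negative.

D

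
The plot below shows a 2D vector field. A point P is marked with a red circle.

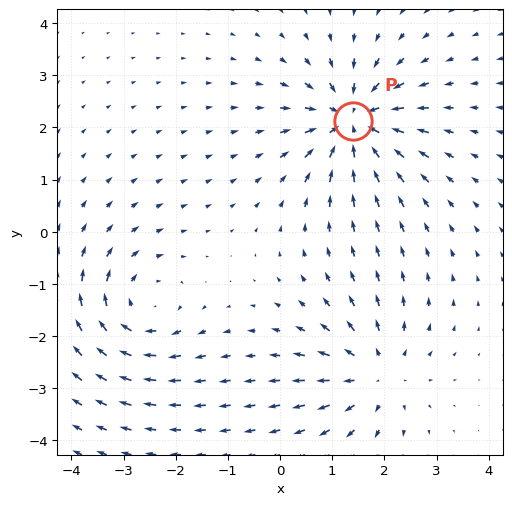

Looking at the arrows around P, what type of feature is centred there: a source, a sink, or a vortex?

At P (1.4, 2.1) the arrows converge inward. Divergence about -6, curl ≈0 — negative divergence with near-zero curl is a sink.

sink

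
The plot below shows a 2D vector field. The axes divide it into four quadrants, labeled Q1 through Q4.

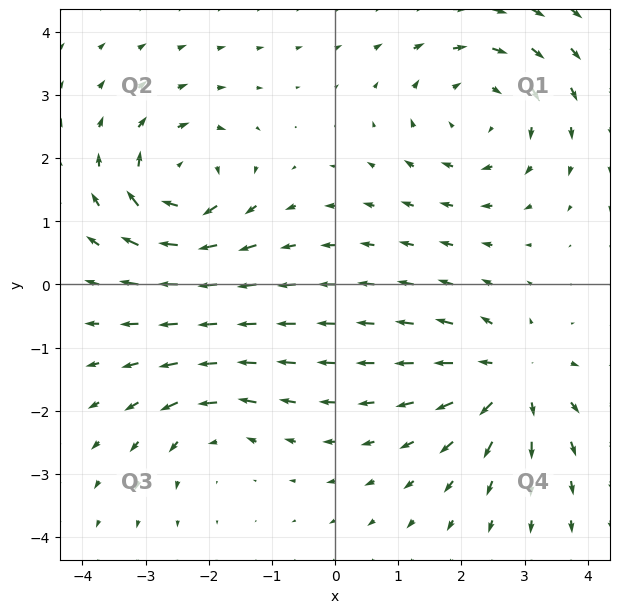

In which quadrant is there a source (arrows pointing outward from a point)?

The source sits at approximately (2.8, -1.5), which lies in quadrant Q4. The divergence there is about +5, positive as expected for a source.

Q4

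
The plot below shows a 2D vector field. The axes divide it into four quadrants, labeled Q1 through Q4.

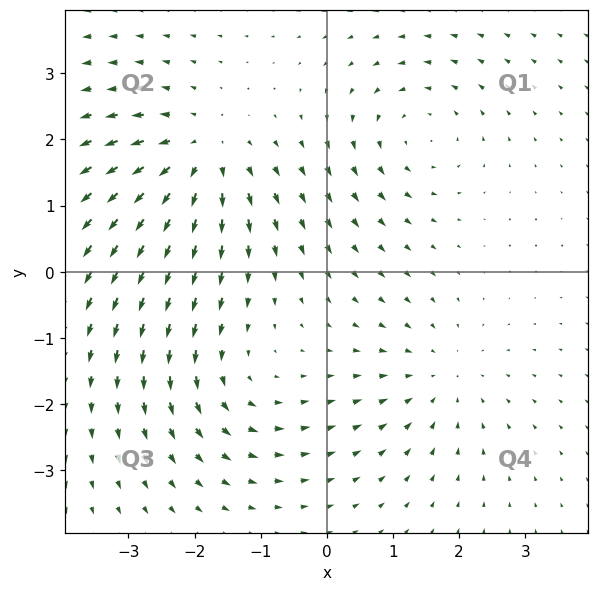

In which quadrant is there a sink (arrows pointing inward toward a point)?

The sink sits at approximately (1.7, -1.6), which lies in quadrant Q4. The divergence there is about -3, negative as expected for a sink.

Q4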